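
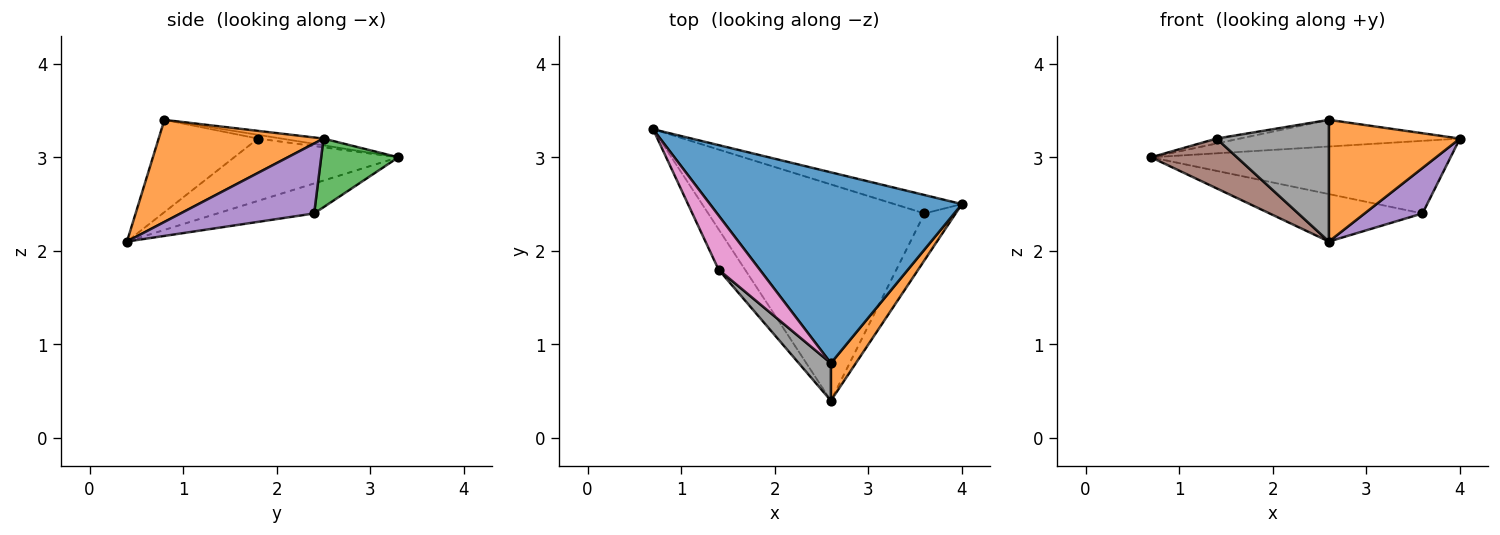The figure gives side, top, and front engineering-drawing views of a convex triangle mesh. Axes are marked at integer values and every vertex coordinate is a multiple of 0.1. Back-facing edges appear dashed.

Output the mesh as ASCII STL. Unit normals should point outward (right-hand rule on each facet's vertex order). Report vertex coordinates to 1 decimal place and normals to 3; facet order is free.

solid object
 facet normal -0.026 0.138 0.990
  outer loop
   vertex 2.6 0.8 3.4
   vertex 4.0 2.5 3.2
   vertex 0.7 3.3 3.0
  endloop
 endfacet
 facet normal 0.769 -0.611 0.188
  outer loop
   vertex 2.6 0.8 3.4
   vertex 2.6 0.4 2.1
   vertex 4.0 2.5 3.2
  endloop
 endfacet
 facet normal 0.242 0.940 -0.239
  outer loop
   vertex 3.6 2.4 2.4
   vertex 0.7 3.3 3.0
   vertex 4.0 2.5 3.2
  endloop
 endfacet
 facet normal -0.134 0.212 -0.968
  outer loop
   vertex 3.6 2.4 2.4
   vertex 2.6 0.4 2.1
   vertex 0.7 3.3 3.0
  endloop
 endfacet
 facet normal 0.849 -0.368 -0.379
  outer loop
   vertex 3.6 2.4 2.4
   vertex 4.0 2.5 3.2
   vertex 2.6 0.4 2.1
  endloop
 endfacet
 facet normal -0.829 -0.434 -0.352
  outer loop
   vertex 1.4 1.8 3.2
   vertex 0.7 3.3 3.0
   vertex 2.6 0.4 2.1
  endloop
 endfacet
 facet normal -0.090 0.090 0.992
  outer loop
   vertex 1.4 1.8 3.2
   vertex 2.6 0.8 3.4
   vertex 0.7 3.3 3.0
  endloop
 endfacet
 facet normal -0.646 -0.730 0.225
  outer loop
   vertex 1.4 1.8 3.2
   vertex 2.6 0.4 2.1
   vertex 2.6 0.8 3.4
  endloop
 endfacet
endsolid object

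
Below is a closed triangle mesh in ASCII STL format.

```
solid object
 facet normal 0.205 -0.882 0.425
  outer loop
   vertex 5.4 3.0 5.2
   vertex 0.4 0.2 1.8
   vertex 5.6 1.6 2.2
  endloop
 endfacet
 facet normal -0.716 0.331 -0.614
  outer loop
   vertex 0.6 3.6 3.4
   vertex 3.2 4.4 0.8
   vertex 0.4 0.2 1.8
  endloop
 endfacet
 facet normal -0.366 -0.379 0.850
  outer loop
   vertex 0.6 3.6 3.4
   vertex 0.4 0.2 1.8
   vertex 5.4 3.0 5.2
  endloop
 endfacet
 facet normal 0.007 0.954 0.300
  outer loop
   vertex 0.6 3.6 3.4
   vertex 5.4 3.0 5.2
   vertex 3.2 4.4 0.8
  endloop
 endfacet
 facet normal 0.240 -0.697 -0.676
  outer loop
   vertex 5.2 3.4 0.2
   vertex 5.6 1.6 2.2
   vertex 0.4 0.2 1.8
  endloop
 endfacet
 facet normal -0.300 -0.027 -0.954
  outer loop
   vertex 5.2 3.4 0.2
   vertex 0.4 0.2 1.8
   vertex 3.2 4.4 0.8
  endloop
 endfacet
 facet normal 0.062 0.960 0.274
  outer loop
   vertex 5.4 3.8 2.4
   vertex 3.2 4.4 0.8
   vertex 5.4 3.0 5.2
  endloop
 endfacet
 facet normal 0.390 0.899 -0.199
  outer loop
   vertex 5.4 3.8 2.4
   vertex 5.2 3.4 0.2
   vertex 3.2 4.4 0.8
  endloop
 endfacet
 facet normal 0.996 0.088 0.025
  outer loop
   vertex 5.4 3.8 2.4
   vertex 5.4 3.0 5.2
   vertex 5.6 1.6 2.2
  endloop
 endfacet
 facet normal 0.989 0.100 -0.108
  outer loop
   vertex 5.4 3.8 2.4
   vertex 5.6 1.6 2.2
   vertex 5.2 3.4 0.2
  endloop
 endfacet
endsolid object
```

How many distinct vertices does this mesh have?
7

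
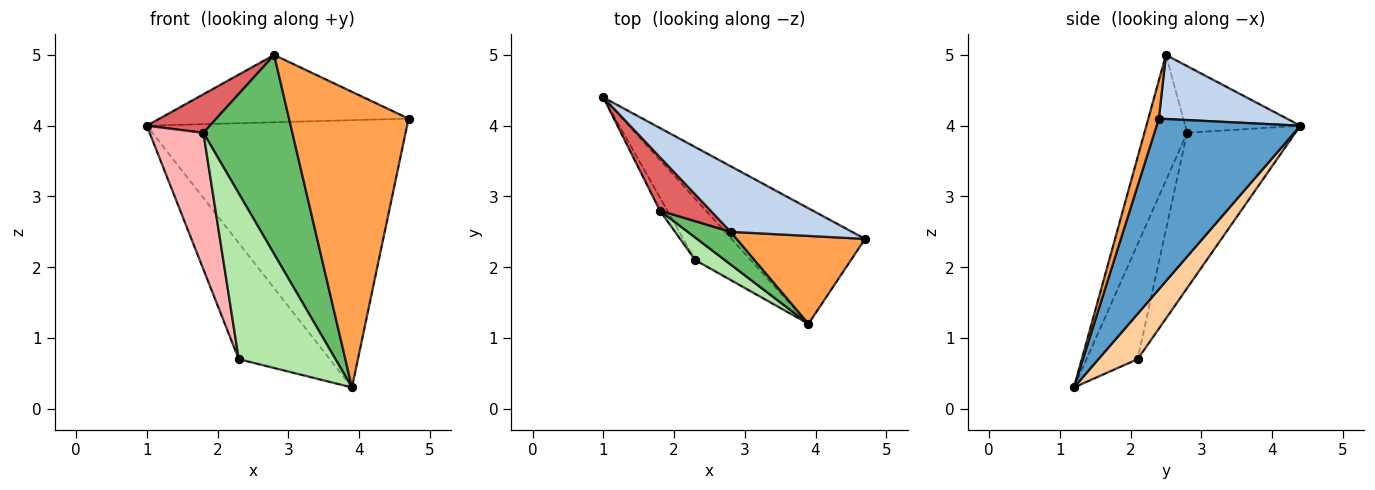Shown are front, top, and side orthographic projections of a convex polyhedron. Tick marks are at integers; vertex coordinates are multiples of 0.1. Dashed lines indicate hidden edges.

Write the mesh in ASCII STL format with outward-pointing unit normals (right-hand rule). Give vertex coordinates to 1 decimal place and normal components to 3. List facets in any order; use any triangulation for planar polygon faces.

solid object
 facet normal 0.452 0.819 -0.354
  outer loop
   vertex 3.9 1.2 0.3
   vertex 1.0 4.4 4.0
   vertex 4.7 2.4 4.1
  endloop
 endfacet
 facet normal 0.346 0.672 0.655
  outer loop
   vertex 2.8 2.5 5.0
   vertex 4.7 2.4 4.1
   vertex 1.0 4.4 4.0
  endloop
 endfacet
 facet normal 0.084 -0.955 0.284
  outer loop
   vertex 2.8 2.5 5.0
   vertex 3.9 1.2 0.3
   vertex 4.7 2.4 4.1
  endloop
 endfacet
 facet normal 0.356 0.827 -0.436
  outer loop
   vertex 2.3 2.1 0.7
   vertex 1.0 4.4 4.0
   vertex 3.9 1.2 0.3
  endloop
 endfacet
 facet normal -0.428 -0.892 0.146
  outer loop
   vertex 1.8 2.8 3.9
   vertex 3.9 1.2 0.3
   vertex 2.8 2.5 5.0
  endloop
 endfacet
 facet normal -0.464 -0.878 0.120
  outer loop
   vertex 1.8 2.8 3.9
   vertex 2.3 2.1 0.7
   vertex 3.9 1.2 0.3
  endloop
 endfacet
 facet normal -0.730 -0.400 0.555
  outer loop
   vertex 1.8 2.8 3.9
   vertex 2.8 2.5 5.0
   vertex 1.0 4.4 4.0
  endloop
 endfacet
 facet normal -0.895 -0.445 -0.043
  outer loop
   vertex 1.8 2.8 3.9
   vertex 1.0 4.4 4.0
   vertex 2.3 2.1 0.7
  endloop
 endfacet
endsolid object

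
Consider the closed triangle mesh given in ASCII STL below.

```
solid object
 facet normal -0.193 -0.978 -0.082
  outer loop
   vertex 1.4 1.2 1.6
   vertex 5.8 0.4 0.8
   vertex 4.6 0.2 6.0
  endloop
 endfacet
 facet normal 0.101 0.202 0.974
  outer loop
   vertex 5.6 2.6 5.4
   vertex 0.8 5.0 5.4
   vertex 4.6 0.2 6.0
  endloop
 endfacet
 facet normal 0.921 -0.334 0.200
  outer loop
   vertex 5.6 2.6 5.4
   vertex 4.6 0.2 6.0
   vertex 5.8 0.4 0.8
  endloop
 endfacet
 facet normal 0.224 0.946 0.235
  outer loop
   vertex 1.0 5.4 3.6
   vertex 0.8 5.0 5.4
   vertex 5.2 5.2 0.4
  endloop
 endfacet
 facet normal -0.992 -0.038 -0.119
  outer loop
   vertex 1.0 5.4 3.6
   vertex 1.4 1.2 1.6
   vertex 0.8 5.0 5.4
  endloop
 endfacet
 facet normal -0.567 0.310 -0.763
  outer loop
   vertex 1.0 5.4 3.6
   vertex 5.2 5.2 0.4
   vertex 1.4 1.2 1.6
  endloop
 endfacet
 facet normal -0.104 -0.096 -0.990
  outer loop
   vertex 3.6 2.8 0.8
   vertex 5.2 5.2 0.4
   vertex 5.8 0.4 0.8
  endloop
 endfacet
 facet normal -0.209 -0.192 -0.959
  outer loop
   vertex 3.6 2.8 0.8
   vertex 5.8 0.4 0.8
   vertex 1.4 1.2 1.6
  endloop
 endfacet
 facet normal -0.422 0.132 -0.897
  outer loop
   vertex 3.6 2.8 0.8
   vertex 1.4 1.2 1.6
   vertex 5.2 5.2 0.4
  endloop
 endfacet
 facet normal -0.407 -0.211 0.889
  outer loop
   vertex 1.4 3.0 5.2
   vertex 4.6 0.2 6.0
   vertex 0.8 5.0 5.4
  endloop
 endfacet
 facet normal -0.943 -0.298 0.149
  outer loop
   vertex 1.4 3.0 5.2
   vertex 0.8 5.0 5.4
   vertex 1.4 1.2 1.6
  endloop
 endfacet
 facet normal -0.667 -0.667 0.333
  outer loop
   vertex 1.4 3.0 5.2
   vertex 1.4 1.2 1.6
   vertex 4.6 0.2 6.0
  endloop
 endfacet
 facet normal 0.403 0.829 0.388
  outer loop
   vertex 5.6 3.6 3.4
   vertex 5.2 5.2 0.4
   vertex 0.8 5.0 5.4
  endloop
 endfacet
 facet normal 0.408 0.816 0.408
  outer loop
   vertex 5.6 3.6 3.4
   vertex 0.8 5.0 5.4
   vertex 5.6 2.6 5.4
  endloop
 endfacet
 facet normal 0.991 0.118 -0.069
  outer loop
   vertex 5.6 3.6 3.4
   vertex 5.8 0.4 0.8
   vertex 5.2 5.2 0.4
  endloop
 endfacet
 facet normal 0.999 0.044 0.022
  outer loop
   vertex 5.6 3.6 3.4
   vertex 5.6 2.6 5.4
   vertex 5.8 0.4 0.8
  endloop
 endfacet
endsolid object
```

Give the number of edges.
24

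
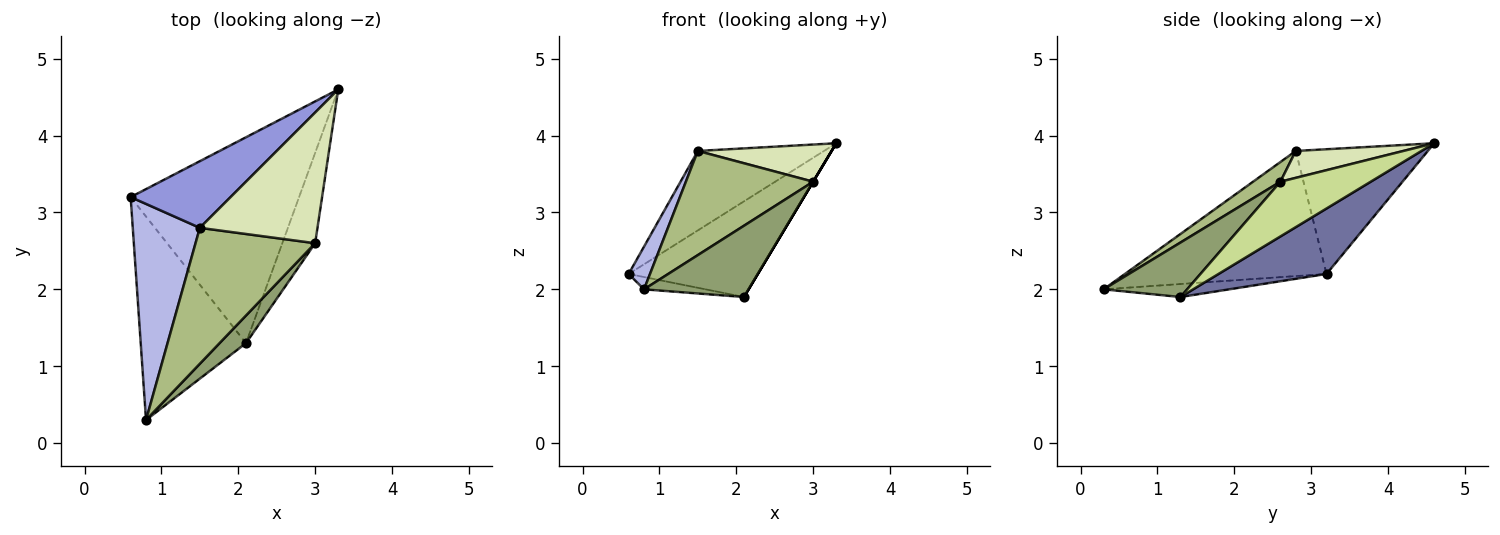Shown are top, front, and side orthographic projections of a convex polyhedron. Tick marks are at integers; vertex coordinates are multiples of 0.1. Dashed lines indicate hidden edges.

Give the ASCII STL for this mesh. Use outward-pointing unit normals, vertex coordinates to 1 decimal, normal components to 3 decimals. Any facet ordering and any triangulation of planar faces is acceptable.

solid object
 facet normal 0.332 0.397 -0.855
  outer loop
   vertex 2.1 1.3 1.9
   vertex 0.6 3.2 2.2
   vertex 3.3 4.6 3.9
  endloop
 endfacet
 facet normal -0.122 0.060 -0.991
  outer loop
   vertex 2.1 1.3 1.9
   vertex 0.8 0.3 2.0
   vertex 0.6 3.2 2.2
  endloop
 endfacet
 facet normal -0.626 0.598 0.501
  outer loop
   vertex 1.5 2.8 3.8
   vertex 3.3 4.6 3.9
   vertex 0.6 3.2 2.2
  endloop
 endfacet
 facet normal -0.878 -0.093 0.470
  outer loop
   vertex 1.5 2.8 3.8
   vertex 0.6 3.2 2.2
   vertex 0.8 0.3 2.0
  endloop
 endfacet
 facet normal 0.597 -0.748 0.290
  outer loop
   vertex 3.0 2.6 3.4
   vertex 0.8 0.3 2.0
   vertex 2.1 1.3 1.9
  endloop
 endfacet
 facet normal 0.130 -0.603 0.787
  outer loop
   vertex 3.0 2.6 3.4
   vertex 1.5 2.8 3.8
   vertex 0.8 0.3 2.0
  endloop
 endfacet
 facet normal 0.857 0.000 -0.514
  outer loop
   vertex 3.0 2.6 3.4
   vertex 2.1 1.3 1.9
   vertex 3.3 4.6 3.9
  endloop
 endfacet
 facet normal 0.215 -0.267 0.939
  outer loop
   vertex 3.0 2.6 3.4
   vertex 3.3 4.6 3.9
   vertex 1.5 2.8 3.8
  endloop
 endfacet
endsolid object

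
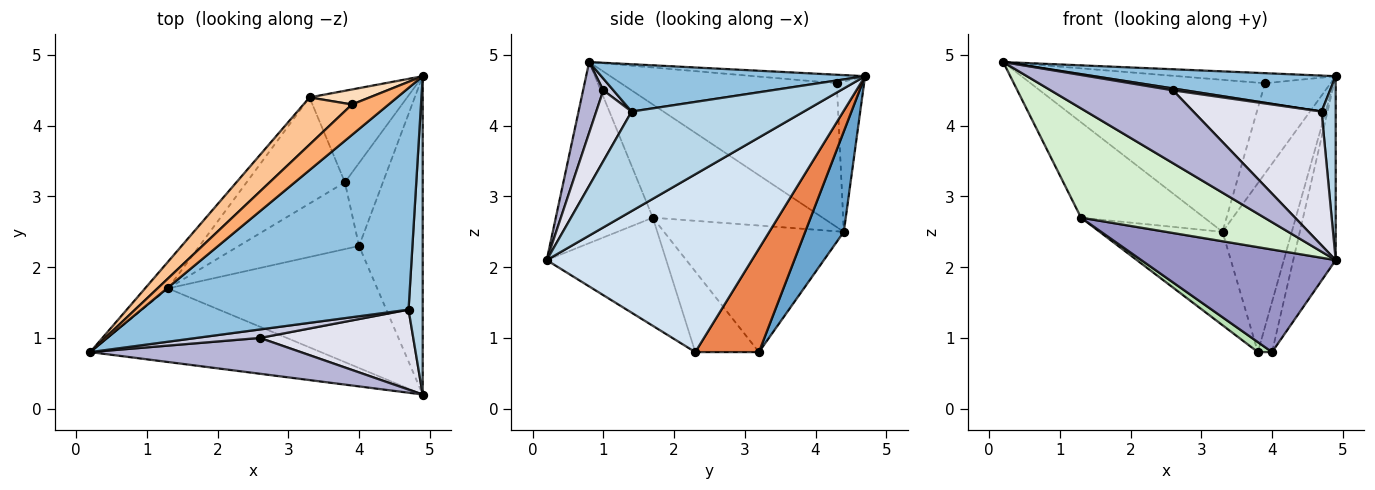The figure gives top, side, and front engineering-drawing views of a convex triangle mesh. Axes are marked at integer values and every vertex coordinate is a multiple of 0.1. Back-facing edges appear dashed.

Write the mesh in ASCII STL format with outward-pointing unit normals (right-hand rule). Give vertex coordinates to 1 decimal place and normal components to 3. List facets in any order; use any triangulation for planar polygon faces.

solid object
 facet normal 0.440 0.789 -0.428
  outer loop
   vertex 3.3 4.4 2.5
   vertex 4.9 4.7 4.7
   vertex 3.8 3.2 0.8
  endloop
 endfacet
 facet normal 0.172 -0.158 0.972
  outer loop
   vertex 4.7 1.4 4.2
   vertex 4.9 4.7 4.7
   vertex 0.2 0.8 4.9
  endloop
 endfacet
 facet normal 0.987 -0.081 0.140
  outer loop
   vertex 4.7 1.4 4.2
   vertex 4.9 0.2 2.1
   vertex 4.9 4.7 4.7
  endloop
 endfacet
 facet normal 0.924 0.191 -0.331
  outer loop
   vertex 4.0 2.3 0.8
   vertex 4.9 4.7 4.7
   vertex 4.9 0.2 2.1
  endloop
 endfacet
 facet normal 0.919 0.204 -0.338
  outer loop
   vertex 4.0 2.3 0.8
   vertex 3.8 3.2 0.8
   vertex 4.9 4.7 4.7
  endloop
 endfacet
 facet normal -0.216 0.307 0.927
  outer loop
   vertex 3.9 4.3 4.6
   vertex 0.2 0.8 4.9
   vertex 4.9 4.7 4.7
  endloop
 endfacet
 facet normal -0.660 0.717 0.223
  outer loop
   vertex 3.9 4.3 4.6
   vertex 3.3 4.4 2.5
   vertex 0.2 0.8 4.9
  endloop
 endfacet
 facet normal -0.380 0.912 0.152
  outer loop
   vertex 3.9 4.3 4.6
   vertex 4.9 4.7 4.7
   vertex 3.3 4.4 2.5
  endloop
 endfacet
 facet normal -0.799 0.580 -0.162
  outer loop
   vertex 1.3 1.7 2.7
   vertex 0.2 0.8 4.9
   vertex 3.3 4.4 2.5
  endloop
 endfacet
 facet normal -0.695 0.475 -0.540
  outer loop
   vertex 1.3 1.7 2.7
   vertex 3.3 4.4 2.5
   vertex 3.8 3.2 0.8
  endloop
 endfacet
 facet normal -0.553 -0.123 -0.824
  outer loop
   vertex 1.3 1.7 2.7
   vertex 3.8 3.2 0.8
   vertex 4.0 2.3 0.8
  endloop
 endfacet
 facet normal -0.402 -0.760 -0.512
  outer loop
   vertex 1.3 1.7 2.7
   vertex 4.9 0.2 2.1
   vertex 0.2 0.8 4.9
  endloop
 endfacet
 facet normal -0.368 -0.598 -0.712
  outer loop
   vertex 1.3 1.7 2.7
   vertex 4.0 2.3 0.8
   vertex 4.9 0.2 2.1
  endloop
 endfacet
 facet normal 0.147 -0.888 0.436
  outer loop
   vertex 2.6 1.0 4.5
   vertex 0.2 0.8 4.9
   vertex 4.9 0.2 2.1
  endloop
 endfacet
 facet normal 0.178 -0.213 0.961
  outer loop
   vertex 2.6 1.0 4.5
   vertex 4.7 1.4 4.2
   vertex 0.2 0.8 4.9
  endloop
 endfacet
 facet normal 0.230 -0.835 0.499
  outer loop
   vertex 2.6 1.0 4.5
   vertex 4.9 0.2 2.1
   vertex 4.7 1.4 4.2
  endloop
 endfacet
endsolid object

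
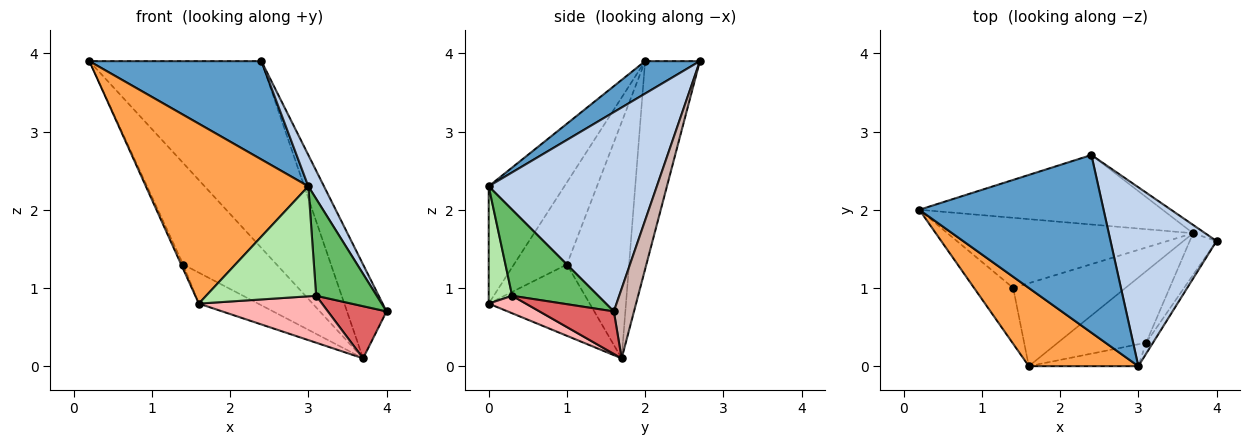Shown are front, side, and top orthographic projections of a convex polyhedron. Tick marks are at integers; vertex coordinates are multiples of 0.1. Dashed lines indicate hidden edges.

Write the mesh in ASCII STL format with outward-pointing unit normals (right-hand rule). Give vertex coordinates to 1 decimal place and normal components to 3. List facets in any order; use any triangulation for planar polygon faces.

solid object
 facet normal 0.152 -0.479 0.865
  outer loop
   vertex 2.4 2.7 3.9
   vertex 0.2 2.0 3.9
   vertex 3.0 0.0 2.3
  endloop
 endfacet
 facet normal 0.880 -0.082 0.468
  outer loop
   vertex 2.4 2.7 3.9
   vertex 3.0 0.0 2.3
   vertex 4.0 1.6 0.7
  endloop
 endfacet
 facet normal -0.393 -0.843 0.367
  outer loop
   vertex 1.6 0.0 0.8
   vertex 3.0 0.0 2.3
   vertex 0.2 2.0 3.9
  endloop
 endfacet
 facet normal -0.902 0.034 -0.430
  outer loop
   vertex 1.4 1.0 1.3
   vertex 1.6 0.0 0.8
   vertex 0.2 2.0 3.9
  endloop
 endfacet
 facet normal 0.816 -0.575 -0.065
  outer loop
   vertex 3.1 0.3 0.9
   vertex 4.0 1.6 0.7
   vertex 3.0 0.0 2.3
  endloop
 endfacet
 facet normal 0.205 -0.960 -0.191
  outer loop
   vertex 3.1 0.3 0.9
   vertex 3.0 0.0 2.3
   vertex 1.6 0.0 0.8
  endloop
 endfacet
 facet normal 0.703 -0.555 -0.444
  outer loop
   vertex 3.7 1.7 0.1
   vertex 4.0 1.6 0.7
   vertex 3.1 0.3 0.9
  endloop
 endfacet
 facet normal 0.163 -0.541 -0.825
  outer loop
   vertex 3.7 1.7 0.1
   vertex 3.1 0.3 0.9
   vertex 1.6 0.0 0.8
  endloop
 endfacet
 facet normal -0.511 0.300 -0.805
  outer loop
   vertex 3.7 1.7 0.1
   vertex 1.6 0.0 0.8
   vertex 1.4 1.0 1.3
  endloop
 endfacet
 facet normal -0.480 0.722 -0.499
  outer loop
   vertex 3.7 1.7 0.1
   vertex 1.4 1.0 1.3
   vertex 0.2 2.0 3.9
  endloop
 endfacet
 facet normal -0.286 0.898 -0.334
  outer loop
   vertex 3.7 1.7 0.1
   vertex 0.2 2.0 3.9
   vertex 2.4 2.7 3.9
  endloop
 endfacet
 facet normal 0.453 0.888 -0.079
  outer loop
   vertex 3.7 1.7 0.1
   vertex 2.4 2.7 3.9
   vertex 4.0 1.6 0.7
  endloop
 endfacet
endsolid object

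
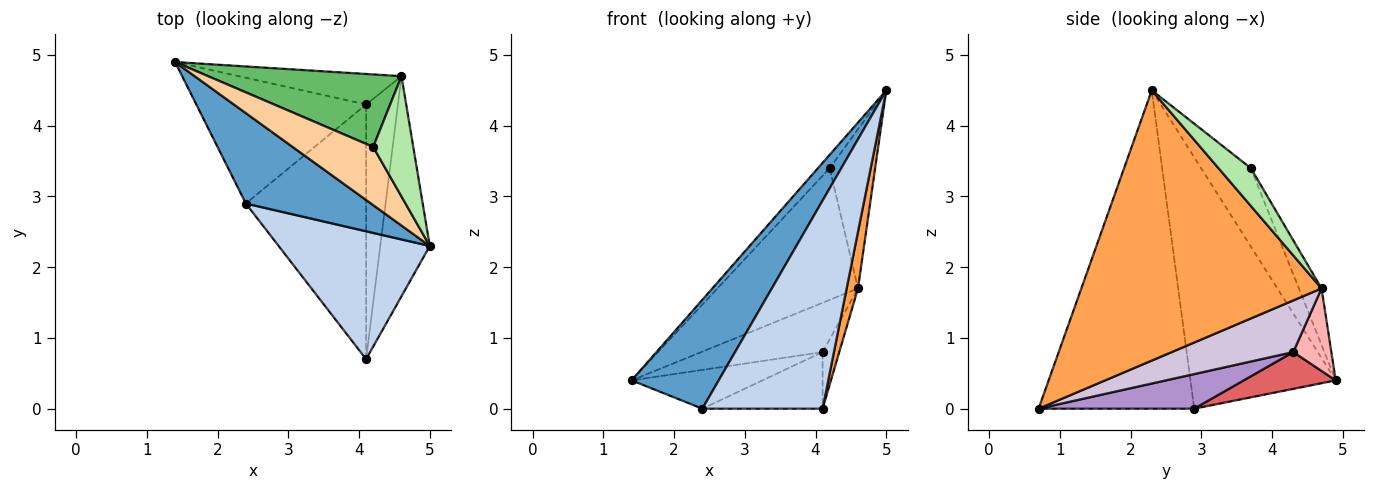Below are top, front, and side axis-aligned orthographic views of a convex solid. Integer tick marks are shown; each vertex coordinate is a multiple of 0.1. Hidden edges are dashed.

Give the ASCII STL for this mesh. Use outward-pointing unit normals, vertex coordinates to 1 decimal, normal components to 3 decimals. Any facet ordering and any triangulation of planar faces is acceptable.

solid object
 facet normal -0.789 -0.473 0.393
  outer loop
   vertex 2.4 2.9 0.0
   vertex 5.0 2.3 4.5
   vertex 1.4 4.9 0.4
  endloop
 endfacet
 facet normal -0.741 -0.572 0.352
  outer loop
   vertex 2.4 2.9 0.0
   vertex 4.1 0.7 0.0
   vertex 5.0 2.3 4.5
  endloop
 endfacet
 facet normal 0.983 -0.046 -0.180
  outer loop
   vertex 4.6 4.7 1.7
   vertex 5.0 2.3 4.5
   vertex 4.1 0.7 0.0
  endloop
 endfacet
 facet normal -0.688 0.162 0.707
  outer loop
   vertex 4.2 3.7 3.4
   vertex 1.4 4.9 0.4
   vertex 5.0 2.3 4.5
  endloop
 endfacet
 facet normal -0.140 0.867 0.477
  outer loop
   vertex 4.2 3.7 3.4
   vertex 4.6 4.7 1.7
   vertex 1.4 4.9 0.4
  endloop
 endfacet
 facet normal 0.493 0.694 0.524
  outer loop
   vertex 4.2 3.7 3.4
   vertex 5.0 2.3 4.5
   vertex 4.6 4.7 1.7
  endloop
 endfacet
 facet normal 0.203 0.289 -0.936
  outer loop
   vertex 4.1 4.3 0.8
   vertex 2.4 2.9 0.0
   vertex 1.4 4.9 0.4
  endloop
 endfacet
 facet normal 0.258 0.822 -0.508
  outer loop
   vertex 4.1 4.3 0.8
   vertex 1.4 4.9 0.4
   vertex 4.6 4.7 1.7
  endloop
 endfacet
 facet normal 0.270 0.209 -0.940
  outer loop
   vertex 4.1 4.3 0.8
   vertex 4.1 0.7 0.0
   vertex 2.4 2.9 0.0
  endloop
 endfacet
 facet normal 0.846 0.116 -0.521
  outer loop
   vertex 4.1 4.3 0.8
   vertex 4.6 4.7 1.7
   vertex 4.1 0.7 0.0
  endloop
 endfacet
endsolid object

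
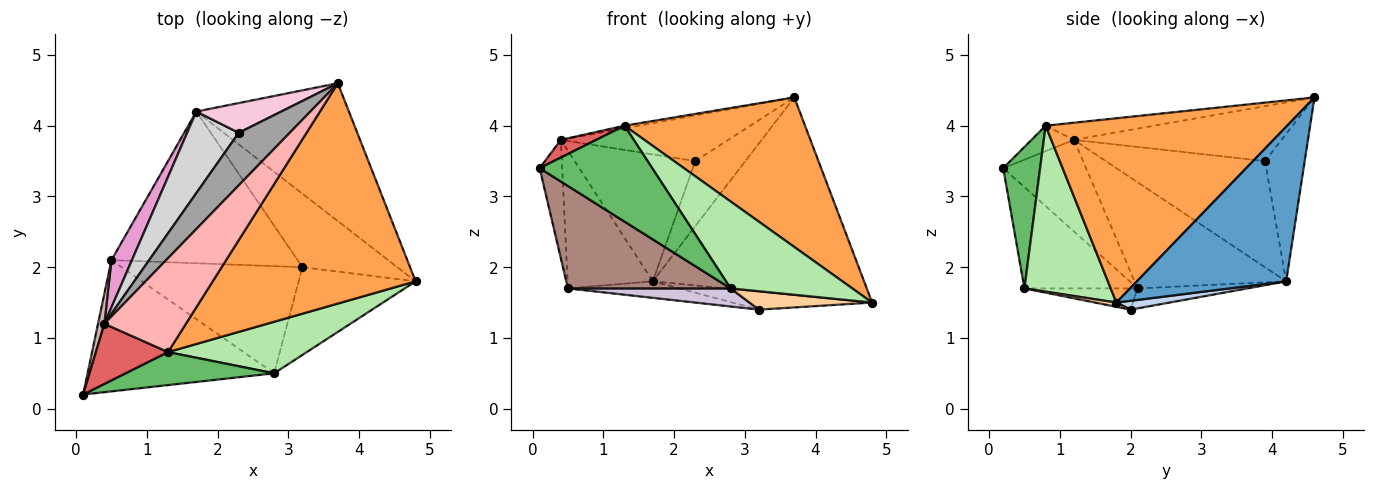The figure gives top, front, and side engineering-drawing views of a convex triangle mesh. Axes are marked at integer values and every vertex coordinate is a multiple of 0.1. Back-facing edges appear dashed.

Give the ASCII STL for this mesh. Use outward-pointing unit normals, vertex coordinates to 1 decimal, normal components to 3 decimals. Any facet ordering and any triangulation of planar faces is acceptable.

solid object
 facet normal 0.501 0.710 -0.495
  outer loop
   vertex 1.7 4.2 1.8
   vertex 3.7 4.6 4.4
   vertex 4.8 1.8 1.5
  endloop
 endfacet
 facet normal 0.090 0.237 -0.967
  outer loop
   vertex 1.7 4.2 1.8
   vertex 4.8 1.8 1.5
   vertex 3.2 2.0 1.4
  endloop
 endfacet
 facet normal 0.601 -0.449 0.661
  outer loop
   vertex 1.3 0.8 4.0
   vertex 4.8 1.8 1.5
   vertex 3.7 4.6 4.4
  endloop
 endfacet
 facet normal 0.035 -0.205 -0.978
  outer loop
   vertex 2.8 0.5 1.7
   vertex 3.2 2.0 1.4
   vertex 4.8 1.8 1.5
  endloop
 endfacet
 facet normal 0.296 -0.903 0.311
  outer loop
   vertex 2.8 0.5 1.7
   vertex 1.3 0.8 4.0
   vertex 0.1 0.2 3.4
  endloop
 endfacet
 facet normal 0.521 -0.734 0.435
  outer loop
   vertex 2.8 0.5 1.7
   vertex 4.8 1.8 1.5
   vertex 1.3 0.8 4.0
  endloop
 endfacet
 facet normal -0.321 -0.267 0.909
  outer loop
   vertex 0.4 1.2 3.8
   vertex 0.1 0.2 3.4
   vertex 1.3 0.8 4.0
  endloop
 endfacet
 facet normal -0.205 0.027 0.978
  outer loop
   vertex 0.4 1.2 3.8
   vertex 1.3 0.8 4.0
   vertex 3.7 4.6 4.4
  endloop
 endfacet
 facet normal -0.106 0.108 -0.989
  outer loop
   vertex 0.5 2.1 1.7
   vertex 1.7 4.2 1.8
   vertex 3.2 2.0 1.4
  endloop
 endfacet
 facet normal -0.115 -0.165 -0.980
  outer loop
   vertex 0.5 2.1 1.7
   vertex 3.2 2.0 1.4
   vertex 2.8 0.5 1.7
  endloop
 endfacet
 facet normal -0.393 -0.566 -0.725
  outer loop
   vertex 0.5 2.1 1.7
   vertex 2.8 0.5 1.7
   vertex 0.1 0.2 3.4
  endloop
 endfacet
 facet normal -0.963 0.262 0.067
  outer loop
   vertex 0.5 2.1 1.7
   vertex 0.1 0.2 3.4
   vertex 0.4 1.2 3.8
  endloop
 endfacet
 facet normal -0.860 0.483 0.166
  outer loop
   vertex 0.5 2.1 1.7
   vertex 0.4 1.2 3.8
   vertex 1.7 4.2 1.8
  endloop
 endfacet
 facet normal -0.585 0.738 0.337
  outer loop
   vertex 2.3 3.9 3.5
   vertex 3.7 4.6 4.4
   vertex 1.7 4.2 1.8
  endloop
 endfacet
 facet normal -0.631 0.509 0.586
  outer loop
   vertex 2.3 3.9 3.5
   vertex 0.4 1.2 3.8
   vertex 3.7 4.6 4.4
  endloop
 endfacet
 facet normal -0.743 0.563 0.362
  outer loop
   vertex 2.3 3.9 3.5
   vertex 1.7 4.2 1.8
   vertex 0.4 1.2 3.8
  endloop
 endfacet
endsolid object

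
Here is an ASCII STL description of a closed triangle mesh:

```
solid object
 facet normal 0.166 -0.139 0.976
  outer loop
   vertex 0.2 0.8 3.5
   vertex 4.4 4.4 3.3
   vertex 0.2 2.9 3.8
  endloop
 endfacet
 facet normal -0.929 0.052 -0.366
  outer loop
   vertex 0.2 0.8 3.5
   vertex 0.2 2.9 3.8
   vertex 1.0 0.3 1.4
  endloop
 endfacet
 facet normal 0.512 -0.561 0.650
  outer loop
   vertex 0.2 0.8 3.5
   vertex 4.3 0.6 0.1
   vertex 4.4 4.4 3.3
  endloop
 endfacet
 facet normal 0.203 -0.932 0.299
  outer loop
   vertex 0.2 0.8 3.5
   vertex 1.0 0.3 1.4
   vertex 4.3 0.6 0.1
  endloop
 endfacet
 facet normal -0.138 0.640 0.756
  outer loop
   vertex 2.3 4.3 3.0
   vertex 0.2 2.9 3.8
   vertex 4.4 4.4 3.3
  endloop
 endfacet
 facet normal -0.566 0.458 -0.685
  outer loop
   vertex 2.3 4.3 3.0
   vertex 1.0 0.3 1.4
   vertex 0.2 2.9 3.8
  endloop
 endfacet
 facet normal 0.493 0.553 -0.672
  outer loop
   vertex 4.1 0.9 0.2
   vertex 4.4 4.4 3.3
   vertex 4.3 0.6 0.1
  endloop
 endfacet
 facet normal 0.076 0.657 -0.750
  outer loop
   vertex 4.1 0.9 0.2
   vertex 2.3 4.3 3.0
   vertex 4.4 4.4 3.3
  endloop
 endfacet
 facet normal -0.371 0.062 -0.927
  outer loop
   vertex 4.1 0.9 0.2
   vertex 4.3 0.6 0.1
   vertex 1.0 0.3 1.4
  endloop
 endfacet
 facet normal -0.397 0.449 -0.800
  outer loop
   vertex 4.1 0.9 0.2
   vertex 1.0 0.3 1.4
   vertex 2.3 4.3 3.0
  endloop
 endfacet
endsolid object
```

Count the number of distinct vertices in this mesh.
7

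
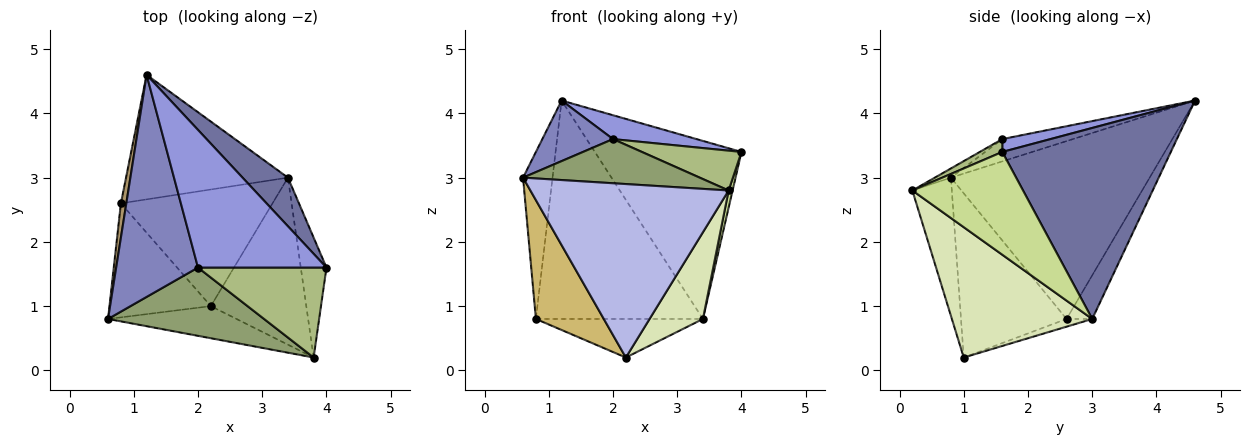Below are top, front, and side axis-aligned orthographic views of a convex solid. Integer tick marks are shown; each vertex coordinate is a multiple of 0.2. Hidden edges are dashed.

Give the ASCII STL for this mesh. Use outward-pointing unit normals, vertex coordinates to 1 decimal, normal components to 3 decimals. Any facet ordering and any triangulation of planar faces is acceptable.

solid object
 facet normal 0.743 0.646 0.176
  outer loop
   vertex 3.4 3.0 0.8
   vertex 1.2 4.6 4.2
   vertex 4.0 1.6 3.4
  endloop
 endfacet
 facet normal -0.254 -0.254 0.933
  outer loop
   vertex 2.0 1.6 3.6
   vertex 1.2 4.6 4.2
   vertex 0.6 0.8 3.0
  endloop
 endfacet
 facet normal 0.098 -0.170 0.981
  outer loop
   vertex 2.0 1.6 3.6
   vertex 4.0 1.6 3.4
   vertex 1.2 4.6 4.2
  endloop
 endfacet
 facet normal -0.192 -0.965 -0.179
  outer loop
   vertex 3.8 0.2 2.8
   vertex 0.6 0.8 3.0
   vertex 2.2 1.0 0.2
  endloop
 endfacet
 facet normal -0.049 -0.543 0.839
  outer loop
   vertex 3.8 0.2 2.8
   vertex 2.0 1.6 3.6
   vertex 0.6 0.8 3.0
  endloop
 endfacet
 facet normal 0.091 -0.403 0.911
  outer loop
   vertex 3.8 0.2 2.8
   vertex 4.0 1.6 3.4
   vertex 2.0 1.6 3.6
  endloop
 endfacet
 facet normal 0.970 -0.035 -0.242
  outer loop
   vertex 3.8 0.2 2.8
   vertex 3.4 3.0 0.8
   vertex 4.0 1.6 3.4
  endloop
 endfacet
 facet normal 0.771 -0.293 -0.565
  outer loop
   vertex 3.8 0.2 2.8
   vertex 2.2 1.0 0.2
   vertex 3.4 3.0 0.8
  endloop
 endfacet
 facet normal -0.989 0.147 0.030
  outer loop
   vertex 0.8 2.6 0.8
   vertex 0.6 0.8 3.0
   vertex 1.2 4.6 4.2
  endloop
 endfacet
 facet normal -0.746 -0.480 -0.461
  outer loop
   vertex 0.8 2.6 0.8
   vertex 2.2 1.0 0.2
   vertex 0.6 0.8 3.0
  endloop
 endfacet
 facet normal -0.132 0.861 -0.491
  outer loop
   vertex 0.8 2.6 0.8
   vertex 1.2 4.6 4.2
   vertex 3.4 3.0 0.8
  endloop
 endfacet
 facet normal -0.048 0.313 -0.948
  outer loop
   vertex 0.8 2.6 0.8
   vertex 3.4 3.0 0.8
   vertex 2.2 1.0 0.2
  endloop
 endfacet
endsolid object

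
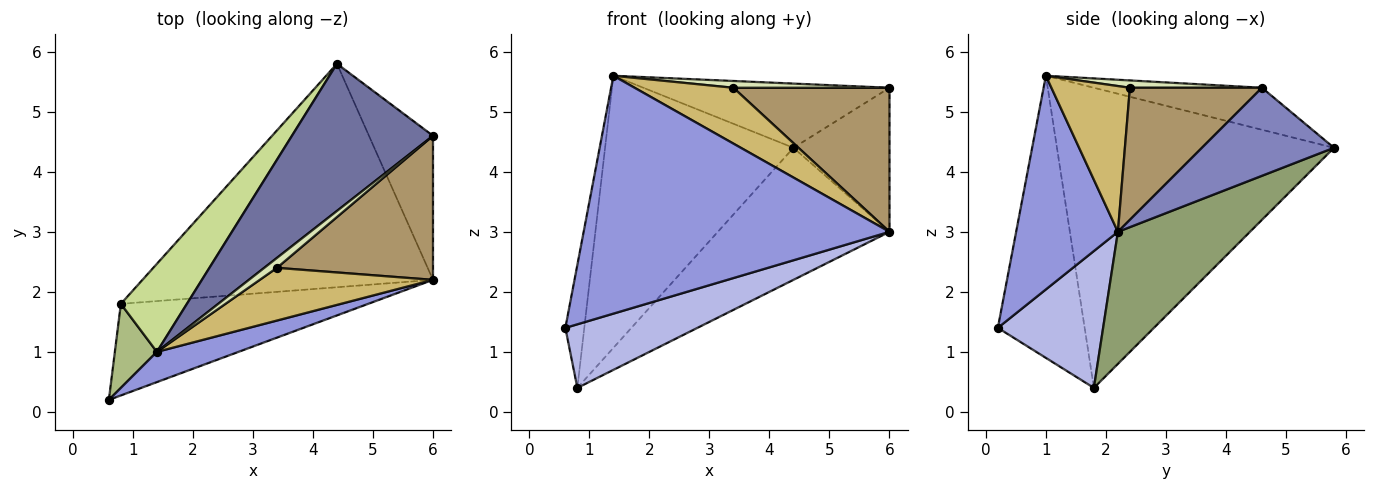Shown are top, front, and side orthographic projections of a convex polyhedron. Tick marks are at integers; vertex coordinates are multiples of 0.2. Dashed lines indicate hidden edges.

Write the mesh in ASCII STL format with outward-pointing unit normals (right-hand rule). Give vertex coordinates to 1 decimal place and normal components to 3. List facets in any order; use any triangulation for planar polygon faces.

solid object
 facet normal -0.263 0.386 0.884
  outer loop
   vertex 1.4 1.0 5.6
   vertex 6.0 4.6 5.4
   vertex 4.4 5.8 4.4
  endloop
 endfacet
 facet normal 0.697 0.507 -0.507
  outer loop
   vertex 6.0 2.2 3.0
   vertex 4.4 5.8 4.4
   vertex 6.0 4.6 5.4
  endloop
 endfacet
 facet normal 0.313 -0.942 0.120
  outer loop
   vertex 6.0 2.2 3.0
   vertex 1.4 1.0 5.6
   vertex 0.6 0.2 1.4
  endloop
 endfacet
 facet normal 0.414 -0.519 -0.748
  outer loop
   vertex 0.8 1.8 0.4
   vertex 6.0 2.2 3.0
   vertex 0.6 0.2 1.4
  endloop
 endfacet
 facet normal 0.364 0.474 -0.802
  outer loop
   vertex 0.8 1.8 0.4
   vertex 4.4 5.8 4.4
   vertex 6.0 2.2 3.0
  endloop
 endfacet
 facet normal -0.967 0.211 0.144
  outer loop
   vertex 0.8 1.8 0.4
   vertex 0.6 0.2 1.4
   vertex 1.4 1.0 5.6
  endloop
 endfacet
 facet normal -0.814 0.553 0.179
  outer loop
   vertex 0.8 1.8 0.4
   vertex 1.4 1.0 5.6
   vertex 4.4 5.8 4.4
  endloop
 endfacet
 facet normal 0.431 -0.510 0.745
  outer loop
   vertex 3.4 2.4 5.4
   vertex 6.0 4.6 5.4
   vertex 1.4 1.0 5.6
  endloop
 endfacet
 facet normal 0.513 -0.607 0.607
  outer loop
   vertex 3.4 2.4 5.4
   vertex 6.0 2.2 3.0
   vertex 6.0 4.6 5.4
  endloop
 endfacet
 facet normal 0.500 -0.630 0.594
  outer loop
   vertex 3.4 2.4 5.4
   vertex 1.4 1.0 5.6
   vertex 6.0 2.2 3.0
  endloop
 endfacet
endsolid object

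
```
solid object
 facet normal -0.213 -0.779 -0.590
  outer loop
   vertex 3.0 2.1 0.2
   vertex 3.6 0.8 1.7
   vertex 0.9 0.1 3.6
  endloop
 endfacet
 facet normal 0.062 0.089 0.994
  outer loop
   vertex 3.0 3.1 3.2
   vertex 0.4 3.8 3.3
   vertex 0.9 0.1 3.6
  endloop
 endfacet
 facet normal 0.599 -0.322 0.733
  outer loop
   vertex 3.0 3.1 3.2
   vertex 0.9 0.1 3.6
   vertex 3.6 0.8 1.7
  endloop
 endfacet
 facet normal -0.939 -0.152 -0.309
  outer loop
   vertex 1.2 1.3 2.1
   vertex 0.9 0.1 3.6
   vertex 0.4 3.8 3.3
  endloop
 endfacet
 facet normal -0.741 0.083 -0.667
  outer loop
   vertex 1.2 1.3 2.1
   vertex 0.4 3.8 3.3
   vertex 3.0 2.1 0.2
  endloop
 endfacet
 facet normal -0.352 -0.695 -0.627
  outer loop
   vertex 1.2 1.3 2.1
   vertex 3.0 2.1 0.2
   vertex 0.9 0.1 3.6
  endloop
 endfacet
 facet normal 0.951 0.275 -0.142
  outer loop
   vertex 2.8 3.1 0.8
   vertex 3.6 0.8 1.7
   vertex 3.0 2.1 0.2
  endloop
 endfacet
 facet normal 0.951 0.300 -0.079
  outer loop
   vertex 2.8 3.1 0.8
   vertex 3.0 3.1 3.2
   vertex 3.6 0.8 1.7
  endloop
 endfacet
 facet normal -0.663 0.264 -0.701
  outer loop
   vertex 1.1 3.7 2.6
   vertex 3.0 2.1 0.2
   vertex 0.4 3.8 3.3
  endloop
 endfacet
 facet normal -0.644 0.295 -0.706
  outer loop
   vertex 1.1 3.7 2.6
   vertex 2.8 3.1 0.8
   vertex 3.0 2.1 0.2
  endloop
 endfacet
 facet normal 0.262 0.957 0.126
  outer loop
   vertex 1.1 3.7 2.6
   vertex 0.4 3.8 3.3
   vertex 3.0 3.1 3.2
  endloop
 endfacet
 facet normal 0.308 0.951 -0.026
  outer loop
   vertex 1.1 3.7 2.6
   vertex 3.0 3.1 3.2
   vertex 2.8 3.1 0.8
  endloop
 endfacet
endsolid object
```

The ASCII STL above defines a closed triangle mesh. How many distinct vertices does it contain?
8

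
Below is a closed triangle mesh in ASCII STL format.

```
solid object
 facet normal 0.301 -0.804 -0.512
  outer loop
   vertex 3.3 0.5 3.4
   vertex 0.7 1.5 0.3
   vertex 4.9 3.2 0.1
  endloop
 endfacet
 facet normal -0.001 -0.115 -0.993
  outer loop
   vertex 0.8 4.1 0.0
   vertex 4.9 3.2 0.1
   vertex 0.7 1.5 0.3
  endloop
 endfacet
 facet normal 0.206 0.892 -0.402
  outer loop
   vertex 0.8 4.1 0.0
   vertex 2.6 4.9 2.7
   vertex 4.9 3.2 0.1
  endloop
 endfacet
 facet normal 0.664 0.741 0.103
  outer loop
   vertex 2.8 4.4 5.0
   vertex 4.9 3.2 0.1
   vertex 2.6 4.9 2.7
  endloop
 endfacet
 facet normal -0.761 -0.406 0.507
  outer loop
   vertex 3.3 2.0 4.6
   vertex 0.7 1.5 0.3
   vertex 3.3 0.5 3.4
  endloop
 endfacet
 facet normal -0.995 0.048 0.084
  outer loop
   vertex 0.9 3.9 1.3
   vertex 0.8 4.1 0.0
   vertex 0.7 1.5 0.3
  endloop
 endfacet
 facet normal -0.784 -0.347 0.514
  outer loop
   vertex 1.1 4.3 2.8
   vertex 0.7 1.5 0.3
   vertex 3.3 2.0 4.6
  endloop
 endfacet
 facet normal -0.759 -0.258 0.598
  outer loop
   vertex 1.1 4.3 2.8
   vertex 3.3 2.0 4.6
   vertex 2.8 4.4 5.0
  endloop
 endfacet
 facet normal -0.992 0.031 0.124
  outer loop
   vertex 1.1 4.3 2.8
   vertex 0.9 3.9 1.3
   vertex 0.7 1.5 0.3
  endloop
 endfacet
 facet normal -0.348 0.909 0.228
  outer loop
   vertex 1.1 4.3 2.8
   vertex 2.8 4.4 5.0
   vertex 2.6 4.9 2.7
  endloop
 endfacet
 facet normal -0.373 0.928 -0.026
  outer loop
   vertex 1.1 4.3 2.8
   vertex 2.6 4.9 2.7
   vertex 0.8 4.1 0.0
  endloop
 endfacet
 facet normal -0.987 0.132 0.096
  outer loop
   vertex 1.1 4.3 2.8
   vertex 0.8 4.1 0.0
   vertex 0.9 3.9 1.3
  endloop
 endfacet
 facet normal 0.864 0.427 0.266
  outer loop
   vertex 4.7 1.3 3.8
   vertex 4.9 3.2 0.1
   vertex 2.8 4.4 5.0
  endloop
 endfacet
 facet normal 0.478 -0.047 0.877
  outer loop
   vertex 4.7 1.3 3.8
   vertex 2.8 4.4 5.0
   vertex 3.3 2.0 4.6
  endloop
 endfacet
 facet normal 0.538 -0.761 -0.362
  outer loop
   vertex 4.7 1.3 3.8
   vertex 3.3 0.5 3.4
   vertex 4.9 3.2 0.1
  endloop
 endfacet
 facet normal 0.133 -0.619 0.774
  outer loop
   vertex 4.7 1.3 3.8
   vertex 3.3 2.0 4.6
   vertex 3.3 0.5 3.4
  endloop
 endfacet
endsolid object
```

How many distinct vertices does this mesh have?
10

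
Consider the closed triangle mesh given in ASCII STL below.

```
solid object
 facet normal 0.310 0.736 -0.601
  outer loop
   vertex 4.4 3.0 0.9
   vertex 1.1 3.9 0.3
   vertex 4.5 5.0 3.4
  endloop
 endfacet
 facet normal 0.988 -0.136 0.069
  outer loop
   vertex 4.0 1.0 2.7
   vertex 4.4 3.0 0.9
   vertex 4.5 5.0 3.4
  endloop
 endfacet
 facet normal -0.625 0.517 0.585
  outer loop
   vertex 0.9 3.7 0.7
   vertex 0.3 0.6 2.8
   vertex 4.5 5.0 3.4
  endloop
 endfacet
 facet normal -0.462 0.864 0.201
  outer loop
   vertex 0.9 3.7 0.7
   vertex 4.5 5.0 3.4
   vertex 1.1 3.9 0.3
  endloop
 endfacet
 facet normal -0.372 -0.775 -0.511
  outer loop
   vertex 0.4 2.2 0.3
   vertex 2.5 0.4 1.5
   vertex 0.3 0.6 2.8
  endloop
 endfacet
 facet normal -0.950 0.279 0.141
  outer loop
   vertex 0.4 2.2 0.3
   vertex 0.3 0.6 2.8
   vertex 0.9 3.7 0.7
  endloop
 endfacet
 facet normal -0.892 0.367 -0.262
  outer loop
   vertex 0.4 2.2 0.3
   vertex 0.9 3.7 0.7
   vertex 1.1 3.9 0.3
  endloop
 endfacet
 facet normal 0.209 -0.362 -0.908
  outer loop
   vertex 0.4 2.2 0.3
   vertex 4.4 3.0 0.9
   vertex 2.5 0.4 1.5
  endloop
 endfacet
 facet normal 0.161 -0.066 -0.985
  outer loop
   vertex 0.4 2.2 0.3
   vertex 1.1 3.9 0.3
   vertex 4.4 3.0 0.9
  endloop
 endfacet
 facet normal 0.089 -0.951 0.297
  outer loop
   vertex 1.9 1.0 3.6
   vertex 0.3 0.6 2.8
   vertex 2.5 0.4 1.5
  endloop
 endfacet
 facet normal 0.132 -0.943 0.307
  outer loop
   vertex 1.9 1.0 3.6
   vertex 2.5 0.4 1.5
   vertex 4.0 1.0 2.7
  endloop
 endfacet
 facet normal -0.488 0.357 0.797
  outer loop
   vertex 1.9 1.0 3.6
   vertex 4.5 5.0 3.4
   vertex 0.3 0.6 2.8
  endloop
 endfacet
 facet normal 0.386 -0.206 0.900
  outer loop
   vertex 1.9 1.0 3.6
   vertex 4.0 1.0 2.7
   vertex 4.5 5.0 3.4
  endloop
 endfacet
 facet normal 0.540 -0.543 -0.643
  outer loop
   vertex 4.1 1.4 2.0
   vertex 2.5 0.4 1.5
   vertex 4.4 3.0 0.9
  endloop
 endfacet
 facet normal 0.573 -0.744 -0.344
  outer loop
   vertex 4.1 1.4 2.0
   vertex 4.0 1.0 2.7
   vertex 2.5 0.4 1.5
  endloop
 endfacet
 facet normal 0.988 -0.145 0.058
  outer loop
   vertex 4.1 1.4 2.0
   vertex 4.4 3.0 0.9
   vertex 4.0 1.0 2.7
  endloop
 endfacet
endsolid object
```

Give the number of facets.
16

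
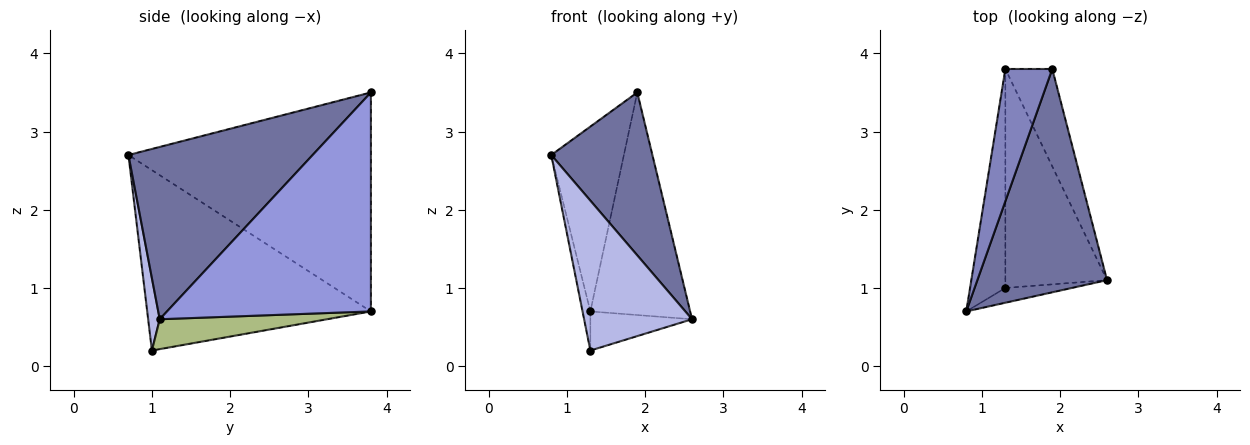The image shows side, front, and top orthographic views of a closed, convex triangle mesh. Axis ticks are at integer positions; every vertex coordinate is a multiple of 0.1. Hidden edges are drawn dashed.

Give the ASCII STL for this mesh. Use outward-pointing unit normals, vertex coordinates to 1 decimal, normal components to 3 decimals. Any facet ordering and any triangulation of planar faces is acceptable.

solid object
 facet normal 0.732 -0.402 0.551
  outer loop
   vertex 1.9 3.8 3.5
   vertex 0.8 0.7 2.7
   vertex 2.6 1.1 0.6
  endloop
 endfacet
 facet normal -0.938 0.281 0.201
  outer loop
   vertex 1.9 3.8 3.5
   vertex 1.3 3.8 0.7
   vertex 0.8 0.7 2.7
  endloop
 endfacet
 facet normal 0.882 0.432 -0.189
  outer loop
   vertex 1.9 3.8 3.5
   vertex 2.6 1.1 0.6
   vertex 1.3 3.8 0.7
  endloop
 endfacet
 facet normal 0.106 -0.990 -0.098
  outer loop
   vertex 1.3 1.0 0.2
   vertex 2.6 1.1 0.6
   vertex 0.8 0.7 2.7
  endloop
 endfacet
 facet normal -0.981 0.034 -0.192
  outer loop
   vertex 1.3 1.0 0.2
   vertex 0.8 0.7 2.7
   vertex 1.3 3.8 0.7
  endloop
 endfacet
 facet normal 0.278 0.169 -0.946
  outer loop
   vertex 1.3 1.0 0.2
   vertex 1.3 3.8 0.7
   vertex 2.6 1.1 0.6
  endloop
 endfacet
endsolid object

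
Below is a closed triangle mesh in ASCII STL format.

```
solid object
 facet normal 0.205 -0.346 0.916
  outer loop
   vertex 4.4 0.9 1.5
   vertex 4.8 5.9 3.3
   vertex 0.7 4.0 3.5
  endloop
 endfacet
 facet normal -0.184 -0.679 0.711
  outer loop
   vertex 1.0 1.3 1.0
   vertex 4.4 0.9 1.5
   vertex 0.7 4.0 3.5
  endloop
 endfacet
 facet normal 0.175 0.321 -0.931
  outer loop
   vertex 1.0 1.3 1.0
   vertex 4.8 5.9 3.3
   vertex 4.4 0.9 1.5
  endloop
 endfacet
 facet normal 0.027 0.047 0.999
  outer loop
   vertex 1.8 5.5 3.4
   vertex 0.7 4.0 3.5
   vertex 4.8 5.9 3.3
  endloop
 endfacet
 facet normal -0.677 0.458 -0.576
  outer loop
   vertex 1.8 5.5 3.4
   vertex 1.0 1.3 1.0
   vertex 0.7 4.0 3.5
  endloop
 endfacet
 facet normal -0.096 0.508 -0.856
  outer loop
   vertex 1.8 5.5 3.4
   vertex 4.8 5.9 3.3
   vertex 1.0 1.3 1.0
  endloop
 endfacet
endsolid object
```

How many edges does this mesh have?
9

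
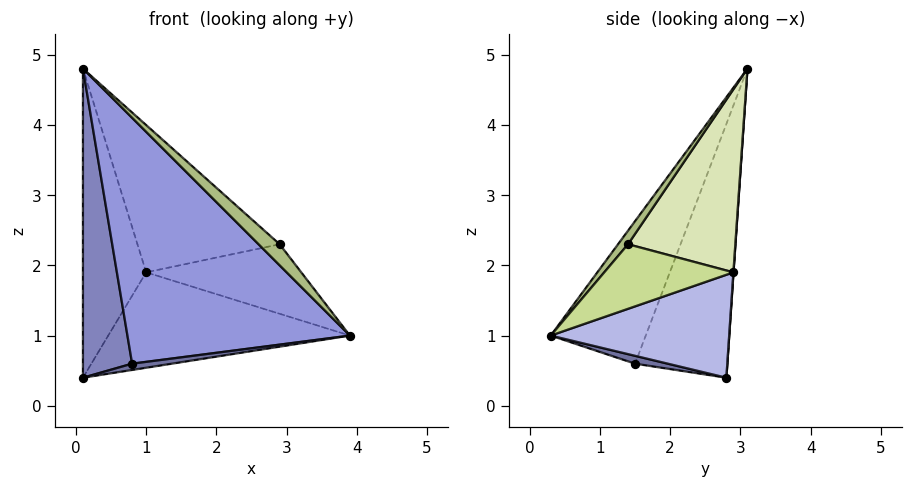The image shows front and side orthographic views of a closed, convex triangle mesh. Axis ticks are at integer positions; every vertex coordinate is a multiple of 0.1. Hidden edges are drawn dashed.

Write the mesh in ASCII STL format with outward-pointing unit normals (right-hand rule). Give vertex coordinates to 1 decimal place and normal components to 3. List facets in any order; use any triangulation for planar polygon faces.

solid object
 facet normal 0.087 -0.106 -0.991
  outer loop
   vertex 0.8 1.5 0.6
   vertex 0.1 2.8 0.4
   vertex 3.9 0.3 1.0
  endloop
 endfacet
 facet normal -0.882 -0.470 0.032
  outer loop
   vertex 0.8 1.5 0.6
   vertex 0.1 3.1 4.8
   vertex 0.1 2.8 0.4
  endloop
 endfacet
 facet normal -0.378 -0.884 0.274
  outer loop
   vertex 0.8 1.5 0.6
   vertex 3.9 0.3 1.0
   vertex 0.1 3.1 4.8
  endloop
 endfacet
 facet normal 0.550 0.744 -0.379
  outer loop
   vertex 1.0 2.9 1.9
   vertex 3.9 0.3 1.0
   vertex 0.1 2.8 0.4
  endloop
 endfacet
 facet normal 0.003 0.998 -0.068
  outer loop
   vertex 1.0 2.9 1.9
   vertex 0.1 2.8 0.4
   vertex 0.1 3.1 4.8
  endloop
 endfacet
 facet normal 0.289 -0.610 0.738
  outer loop
   vertex 2.9 1.4 2.3
   vertex 0.1 3.1 4.8
   vertex 3.9 0.3 1.0
  endloop
 endfacet
 facet normal 0.632 0.759 -0.156
  outer loop
   vertex 2.9 1.4 2.3
   vertex 3.9 0.3 1.0
   vertex 1.0 2.9 1.9
  endloop
 endfacet
 facet normal 0.597 0.791 0.131
  outer loop
   vertex 2.9 1.4 2.3
   vertex 1.0 2.9 1.9
   vertex 0.1 3.1 4.8
  endloop
 endfacet
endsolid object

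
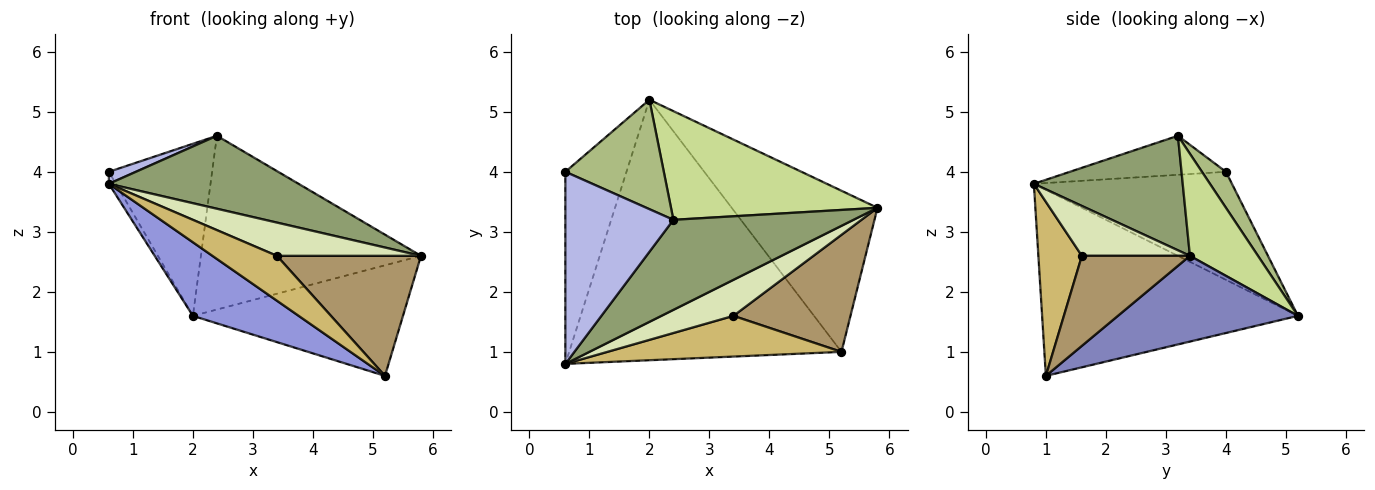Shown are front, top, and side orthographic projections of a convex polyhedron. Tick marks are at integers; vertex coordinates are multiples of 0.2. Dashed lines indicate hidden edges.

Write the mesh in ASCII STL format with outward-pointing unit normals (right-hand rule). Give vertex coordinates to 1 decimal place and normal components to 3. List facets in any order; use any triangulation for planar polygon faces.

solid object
 facet normal -0.870 0.031 -0.492
  outer loop
   vertex 2.0 5.2 1.6
   vertex 0.6 0.8 3.8
   vertex 0.6 4.0 4.0
  endloop
 endfacet
 facet normal 0.436 0.509 -0.742
  outer loop
   vertex 5.2 1.0 0.6
   vertex 2.0 5.2 1.6
   vertex 5.8 3.4 2.6
  endloop
 endfacet
 facet normal -0.549 -0.227 -0.804
  outer loop
   vertex 5.2 1.0 0.6
   vertex 0.6 0.8 3.8
   vertex 2.0 5.2 1.6
  endloop
 endfacet
 facet normal -0.339 -0.059 0.939
  outer loop
   vertex 2.4 3.2 4.6
   vertex 0.6 4.0 4.0
   vertex 0.6 0.8 3.8
  endloop
 endfacet
 facet normal 0.443 -0.564 0.697
  outer loop
   vertex 2.4 3.2 4.6
   vertex 0.6 0.8 3.8
   vertex 5.8 3.4 2.6
  endloop
 endfacet
 facet normal 0.193 0.828 0.526
  outer loop
   vertex 2.4 3.2 4.6
   vertex 2.0 5.2 1.6
   vertex 0.6 4.0 4.0
  endloop
 endfacet
 facet normal 0.253 0.820 0.513
  outer loop
   vertex 2.4 3.2 4.6
   vertex 5.8 3.4 2.6
   vertex 2.0 5.2 1.6
  endloop
 endfacet
 facet normal 0.453 -0.605 0.655
  outer loop
   vertex 3.4 1.6 2.6
   vertex 5.8 3.4 2.6
   vertex 0.6 0.8 3.8
  endloop
 endfacet
 facet normal 0.473 -0.631 0.615
  outer loop
   vertex 3.4 1.6 2.6
   vertex 5.2 1.0 0.6
   vertex 5.8 3.4 2.6
  endloop
 endfacet
 facet normal 0.447 -0.663 0.601
  outer loop
   vertex 3.4 1.6 2.6
   vertex 0.6 0.8 3.8
   vertex 5.2 1.0 0.6
  endloop
 endfacet
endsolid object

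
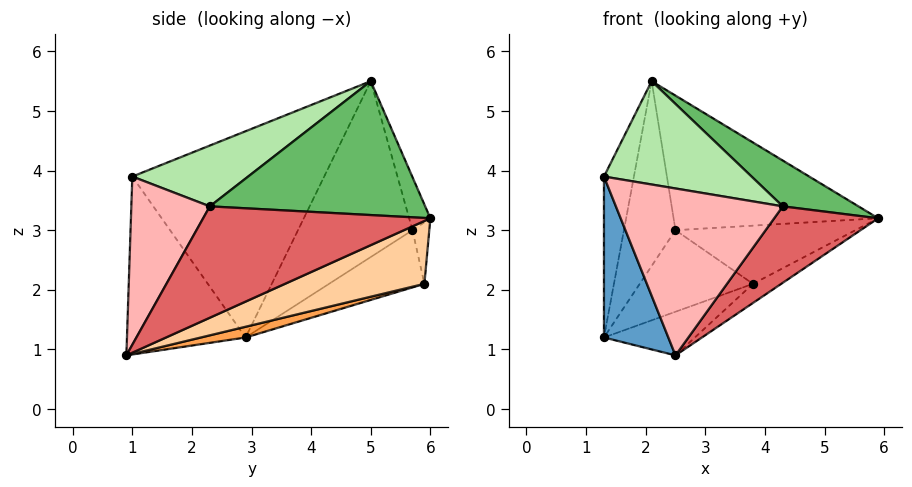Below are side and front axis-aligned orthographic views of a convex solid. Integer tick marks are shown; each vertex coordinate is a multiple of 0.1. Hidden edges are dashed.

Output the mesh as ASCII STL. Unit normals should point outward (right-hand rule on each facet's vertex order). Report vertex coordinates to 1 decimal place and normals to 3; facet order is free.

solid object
 facet normal -0.833 -0.452 -0.318
  outer loop
   vertex 1.3 1.0 3.9
   vertex 1.3 2.9 1.2
   vertex 2.5 0.9 0.9
  endloop
 endfacet
 facet normal -0.982 0.153 0.108
  outer loop
   vertex 1.3 1.0 3.9
   vertex 2.1 5.0 5.5
   vertex 1.3 2.9 1.2
  endloop
 endfacet
 facet normal 0.102 0.207 -0.973
  outer loop
   vertex 3.8 5.9 2.1
   vertex 2.5 0.9 0.9
   vertex 1.3 2.9 1.2
  endloop
 endfacet
 facet normal 0.459 0.093 -0.884
  outer loop
   vertex 3.8 5.9 2.1
   vertex 5.9 6.0 3.2
   vertex 2.5 0.9 0.9
  endloop
 endfacet
 facet normal 0.545 -0.191 0.817
  outer loop
   vertex 4.3 2.3 3.4
   vertex 5.9 6.0 3.2
   vertex 2.1 5.0 5.5
  endloop
 endfacet
 facet normal 0.319 -0.406 0.856
  outer loop
   vertex 4.3 2.3 3.4
   vertex 2.1 5.0 5.5
   vertex 1.3 1.0 3.9
  endloop
 endfacet
 facet normal 0.838 -0.383 -0.389
  outer loop
   vertex 4.3 2.3 3.4
   vertex 2.5 0.9 0.9
   vertex 5.9 6.0 3.2
  endloop
 endfacet
 facet normal 0.417 -0.887 0.196
  outer loop
   vertex 4.3 2.3 3.4
   vertex 1.3 1.0 3.9
   vertex 2.5 0.9 0.9
  endloop
 endfacet
 facet normal -0.100 0.962 0.253
  outer loop
   vertex 2.5 5.7 3.0
   vertex 2.1 5.0 5.5
   vertex 5.9 6.0 3.2
  endloop
 endfacet
 facet normal -0.093 0.992 0.087
  outer loop
   vertex 2.5 5.7 3.0
   vertex 5.9 6.0 3.2
   vertex 3.8 5.9 2.1
  endloop
 endfacet
 facet normal -0.911 0.410 -0.031
  outer loop
   vertex 2.5 5.7 3.0
   vertex 1.3 2.9 1.2
   vertex 2.1 5.0 5.5
  endloop
 endfacet
 facet normal -0.513 0.609 -0.605
  outer loop
   vertex 2.5 5.7 3.0
   vertex 3.8 5.9 2.1
   vertex 1.3 2.9 1.2
  endloop
 endfacet
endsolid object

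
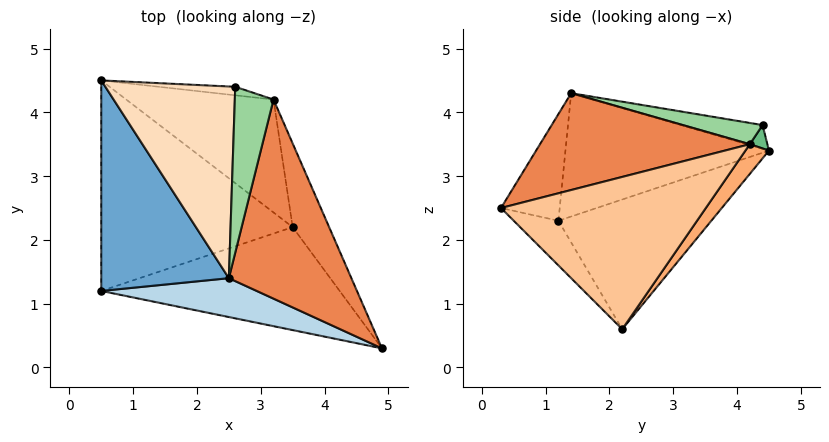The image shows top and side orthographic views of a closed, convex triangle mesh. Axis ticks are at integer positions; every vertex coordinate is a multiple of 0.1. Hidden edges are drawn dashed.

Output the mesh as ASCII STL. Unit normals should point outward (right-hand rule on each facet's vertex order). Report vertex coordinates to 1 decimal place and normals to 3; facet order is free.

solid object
 facet normal -0.676 -0.233 0.699
  outer loop
   vertex 0.5 1.2 2.3
   vertex 2.5 1.4 4.3
   vertex 0.5 4.5 3.4
  endloop
 endfacet
 facet normal -0.541 0.266 -0.798
  outer loop
   vertex 0.5 1.2 2.3
   vertex 0.5 4.5 3.4
   vertex 3.5 2.2 0.6
  endloop
 endfacet
 facet normal -0.204 -0.933 0.298
  outer loop
   vertex 0.5 1.2 2.3
   vertex 4.9 0.3 2.5
   vertex 2.5 1.4 4.3
  endloop
 endfacet
 facet normal -0.123 -0.746 -0.655
  outer loop
   vertex 0.5 1.2 2.3
   vertex 3.5 2.2 0.6
   vertex 4.9 0.3 2.5
  endloop
 endfacet
 facet normal 0.619 0.069 0.783
  outer loop
   vertex 3.2 4.2 3.5
   vertex 2.5 1.4 4.3
   vertex 4.9 0.3 2.5
  endloop
 endfacet
 facet normal 0.112 0.823 -0.556
  outer loop
   vertex 3.2 4.2 3.5
   vertex 3.5 2.2 0.6
   vertex 0.5 4.5 3.4
  endloop
 endfacet
 facet normal 0.875 0.435 -0.210
  outer loop
   vertex 3.2 4.2 3.5
   vertex 4.9 0.3 2.5
   vertex 3.5 2.2 0.6
  endloop
 endfacet
 facet normal -0.177 0.168 0.970
  outer loop
   vertex 2.6 4.4 3.8
   vertex 0.5 4.5 3.4
   vertex 2.5 1.4 4.3
  endloop
 endfacet
 facet normal 0.116 0.918 -0.380
  outer loop
   vertex 2.6 4.4 3.8
   vertex 3.2 4.2 3.5
   vertex 0.5 4.5 3.4
  endloop
 endfacet
 facet normal 0.478 0.129 0.869
  outer loop
   vertex 2.6 4.4 3.8
   vertex 2.5 1.4 4.3
   vertex 3.2 4.2 3.5
  endloop
 endfacet
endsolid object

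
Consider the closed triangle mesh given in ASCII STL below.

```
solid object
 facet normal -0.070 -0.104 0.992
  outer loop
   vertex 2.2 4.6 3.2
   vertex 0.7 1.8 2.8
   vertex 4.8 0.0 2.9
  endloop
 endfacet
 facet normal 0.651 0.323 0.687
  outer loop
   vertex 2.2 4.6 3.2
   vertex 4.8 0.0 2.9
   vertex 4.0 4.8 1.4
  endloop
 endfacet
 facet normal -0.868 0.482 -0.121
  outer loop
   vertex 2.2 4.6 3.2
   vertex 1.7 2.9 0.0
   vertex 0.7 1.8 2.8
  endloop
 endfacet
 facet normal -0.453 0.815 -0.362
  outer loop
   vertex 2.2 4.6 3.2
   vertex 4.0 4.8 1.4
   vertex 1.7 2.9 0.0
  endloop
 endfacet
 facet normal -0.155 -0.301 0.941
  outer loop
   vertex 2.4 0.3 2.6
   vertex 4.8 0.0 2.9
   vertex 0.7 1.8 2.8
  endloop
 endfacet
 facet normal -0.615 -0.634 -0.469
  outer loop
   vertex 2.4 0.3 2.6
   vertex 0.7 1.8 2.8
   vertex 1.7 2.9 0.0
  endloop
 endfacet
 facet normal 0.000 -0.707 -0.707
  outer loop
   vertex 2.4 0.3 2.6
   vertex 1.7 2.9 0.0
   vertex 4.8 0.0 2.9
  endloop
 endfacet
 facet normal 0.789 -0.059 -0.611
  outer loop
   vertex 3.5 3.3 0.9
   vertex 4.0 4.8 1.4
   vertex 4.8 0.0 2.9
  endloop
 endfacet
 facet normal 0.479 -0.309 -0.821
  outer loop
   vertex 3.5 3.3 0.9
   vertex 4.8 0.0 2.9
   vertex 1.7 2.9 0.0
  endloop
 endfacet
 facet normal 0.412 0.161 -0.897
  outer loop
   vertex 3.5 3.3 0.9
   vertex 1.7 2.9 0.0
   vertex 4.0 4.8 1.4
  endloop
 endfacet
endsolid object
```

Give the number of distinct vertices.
7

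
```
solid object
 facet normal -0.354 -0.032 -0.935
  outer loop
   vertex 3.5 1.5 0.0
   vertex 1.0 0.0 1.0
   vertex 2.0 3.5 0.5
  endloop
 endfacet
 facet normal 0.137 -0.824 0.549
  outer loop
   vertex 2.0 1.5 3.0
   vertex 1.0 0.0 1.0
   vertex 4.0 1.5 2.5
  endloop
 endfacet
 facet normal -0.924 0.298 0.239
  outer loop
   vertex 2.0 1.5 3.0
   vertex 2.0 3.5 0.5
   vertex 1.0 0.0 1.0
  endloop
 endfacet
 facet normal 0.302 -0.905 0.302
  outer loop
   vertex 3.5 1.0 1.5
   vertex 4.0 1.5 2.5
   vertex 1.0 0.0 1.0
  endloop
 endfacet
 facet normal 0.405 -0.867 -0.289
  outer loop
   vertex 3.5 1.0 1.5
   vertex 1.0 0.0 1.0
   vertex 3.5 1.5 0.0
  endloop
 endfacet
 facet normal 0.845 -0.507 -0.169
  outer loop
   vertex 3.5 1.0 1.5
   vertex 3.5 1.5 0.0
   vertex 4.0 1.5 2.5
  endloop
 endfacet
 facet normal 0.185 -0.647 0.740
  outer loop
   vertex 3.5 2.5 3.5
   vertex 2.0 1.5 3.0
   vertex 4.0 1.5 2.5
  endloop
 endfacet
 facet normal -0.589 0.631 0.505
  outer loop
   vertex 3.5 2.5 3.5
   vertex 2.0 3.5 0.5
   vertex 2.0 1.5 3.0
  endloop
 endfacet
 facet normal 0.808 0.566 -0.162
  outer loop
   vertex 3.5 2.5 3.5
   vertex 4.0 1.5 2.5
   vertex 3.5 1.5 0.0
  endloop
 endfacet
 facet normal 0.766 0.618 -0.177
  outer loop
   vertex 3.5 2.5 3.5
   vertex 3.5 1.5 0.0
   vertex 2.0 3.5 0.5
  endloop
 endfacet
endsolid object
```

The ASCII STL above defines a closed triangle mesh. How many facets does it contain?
10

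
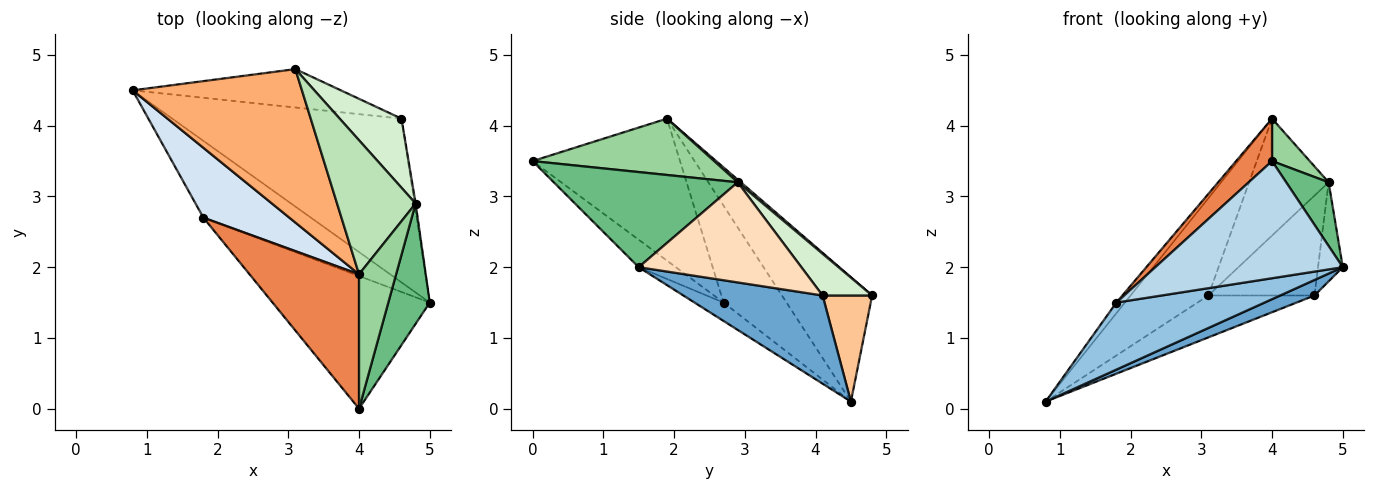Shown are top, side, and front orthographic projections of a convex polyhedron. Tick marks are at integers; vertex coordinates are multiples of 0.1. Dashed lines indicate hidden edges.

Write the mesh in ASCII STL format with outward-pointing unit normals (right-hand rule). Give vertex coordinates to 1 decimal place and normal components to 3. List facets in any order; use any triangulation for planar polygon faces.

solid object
 facet normal 0.358 -0.088 -0.930
  outer loop
   vertex 4.6 4.1 1.6
   vertex 5.0 1.5 2.0
   vertex 0.8 4.5 0.1
  endloop
 endfacet
 facet normal -0.128 -0.652 -0.747
  outer loop
   vertex 1.8 2.7 1.5
   vertex 0.8 4.5 0.1
   vertex 5.0 1.5 2.0
  endloop
 endfacet
 facet normal -0.130 -0.656 -0.743
  outer loop
   vertex 1.8 2.7 1.5
   vertex 5.0 1.5 2.0
   vertex 4.0 0.0 3.5
  endloop
 endfacet
 facet normal -0.744 0.100 0.660
  outer loop
   vertex 1.8 2.7 1.5
   vertex 4.0 1.9 4.1
   vertex 0.8 4.5 0.1
  endloop
 endfacet
 facet normal -0.778 -0.189 0.600
  outer loop
   vertex 1.8 2.7 1.5
   vertex 4.0 0.0 3.5
   vertex 4.0 1.9 4.1
  endloop
 endfacet
 facet normal -0.527 0.455 0.718
  outer loop
   vertex 3.1 4.8 1.6
   vertex 0.8 4.5 0.1
   vertex 4.0 1.9 4.1
  endloop
 endfacet
 facet normal 0.325 0.697 -0.639
  outer loop
   vertex 3.1 4.8 1.6
   vertex 4.6 4.1 1.6
   vertex 0.8 4.5 0.1
  endloop
 endfacet
 facet normal 0.989 0.150 -0.011
  outer loop
   vertex 4.8 2.9 3.2
   vertex 5.0 1.5 2.0
   vertex 4.6 4.1 1.6
  endloop
 endfacet
 facet normal 0.897 -0.207 0.391
  outer loop
   vertex 4.8 2.9 3.2
   vertex 4.0 0.0 3.5
   vertex 5.0 1.5 2.0
  endloop
 endfacet
 facet normal 0.823 -0.171 0.542
  outer loop
   vertex 4.8 2.9 3.2
   vertex 4.0 1.9 4.1
   vertex 4.0 0.0 3.5
  endloop
 endfacet
 facet normal 0.026 0.657 0.753
  outer loop
   vertex 4.8 2.9 3.2
   vertex 3.1 4.8 1.6
   vertex 4.0 1.9 4.1
  endloop
 endfacet
 facet normal 0.358 0.768 0.531
  outer loop
   vertex 4.8 2.9 3.2
   vertex 4.6 4.1 1.6
   vertex 3.1 4.8 1.6
  endloop
 endfacet
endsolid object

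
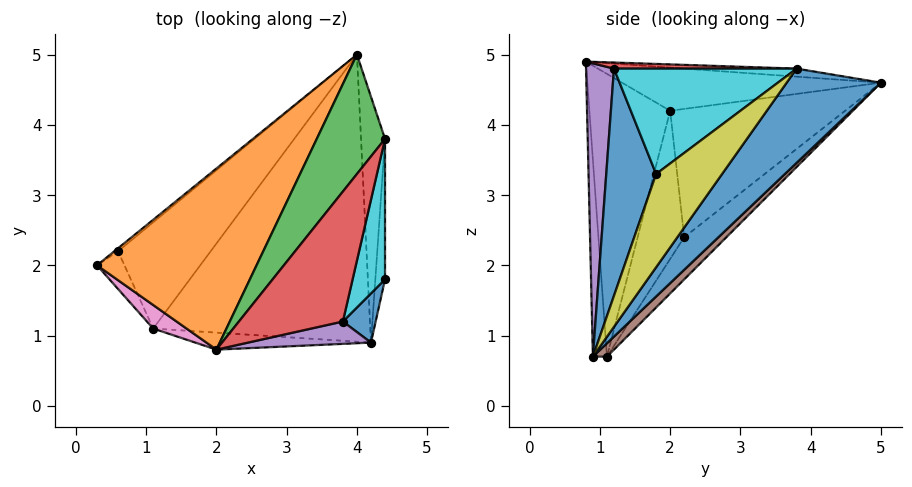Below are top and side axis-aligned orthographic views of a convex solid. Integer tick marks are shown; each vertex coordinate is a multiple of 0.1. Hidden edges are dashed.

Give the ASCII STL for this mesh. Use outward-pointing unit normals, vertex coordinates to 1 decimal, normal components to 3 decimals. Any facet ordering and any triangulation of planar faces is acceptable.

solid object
 facet normal 0.933 0.271 -0.237
  outer loop
   vertex 4.0 5.0 4.6
   vertex 4.4 3.8 4.8
   vertex 4.2 0.9 0.7
  endloop
 endfacet
 facet normal -0.256 0.190 0.948
  outer loop
   vertex 4.0 5.0 4.6
   vertex 0.3 2.0 4.2
   vertex 2.0 0.8 4.9
  endloop
 endfacet
 facet normal -0.116 0.126 0.985
  outer loop
   vertex 4.0 5.0 4.6
   vertex 2.0 0.8 4.9
   vertex 4.4 3.8 4.8
  endloop
 endfacet
 facet normal 0.058 -0.013 0.998
  outer loop
   vertex 3.8 1.2 4.8
   vertex 4.4 3.8 4.8
   vertex 2.0 0.8 4.9
  endloop
 endfacet
 facet normal 0.221 -0.971 0.093
  outer loop
   vertex 3.8 1.2 4.8
   vertex 2.0 0.8 4.9
   vertex 4.2 0.9 0.7
  endloop
 endfacet
 facet normal 0.044 0.690 -0.723
  outer loop
   vertex 1.1 1.1 0.7
   vertex 4.0 5.0 4.6
   vertex 4.2 0.9 0.7
  endloop
 endfacet
 facet normal -0.594 -0.801 0.070
  outer loop
   vertex 1.1 1.1 0.7
   vertex 2.0 0.8 4.9
   vertex 0.3 2.0 4.2
  endloop
 endfacet
 facet normal -0.064 -0.996 -0.057
  outer loop
   vertex 1.1 1.1 0.7
   vertex 4.2 0.9 0.7
   vertex 2.0 0.8 4.9
  endloop
 endfacet
 facet normal 0.992 0.077 -0.103
  outer loop
   vertex 4.4 1.8 3.3
   vertex 4.2 0.9 0.7
   vertex 4.4 3.8 4.8
  endloop
 endfacet
 facet normal 0.933 -0.215 0.287
  outer loop
   vertex 4.4 1.8 3.3
   vertex 4.4 3.8 4.8
   vertex 3.8 1.2 4.8
  endloop
 endfacet
 facet normal 0.836 -0.535 0.121
  outer loop
   vertex 4.4 1.8 3.3
   vertex 3.8 1.2 4.8
   vertex 4.2 0.9 0.7
  endloop
 endfacet
 facet normal -0.628 0.778 -0.018
  outer loop
   vertex 0.6 2.2 2.4
   vertex 0.3 2.0 4.2
   vertex 4.0 5.0 4.6
  endloop
 endfacet
 facet normal -0.970 -0.163 -0.180
  outer loop
   vertex 0.6 2.2 2.4
   vertex 1.1 1.1 0.7
   vertex 0.3 2.0 4.2
  endloop
 endfacet
 facet normal -0.263 0.773 -0.577
  outer loop
   vertex 0.6 2.2 2.4
   vertex 4.0 5.0 4.6
   vertex 1.1 1.1 0.7
  endloop
 endfacet
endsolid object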